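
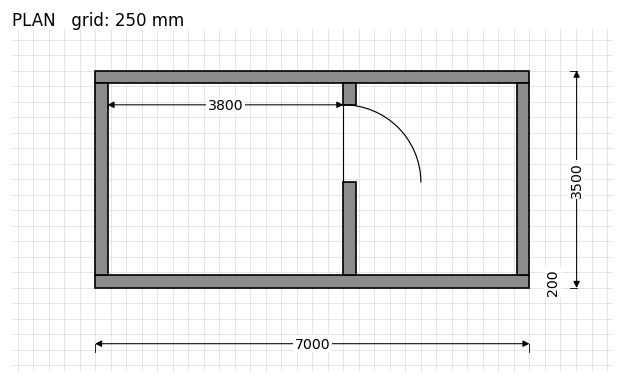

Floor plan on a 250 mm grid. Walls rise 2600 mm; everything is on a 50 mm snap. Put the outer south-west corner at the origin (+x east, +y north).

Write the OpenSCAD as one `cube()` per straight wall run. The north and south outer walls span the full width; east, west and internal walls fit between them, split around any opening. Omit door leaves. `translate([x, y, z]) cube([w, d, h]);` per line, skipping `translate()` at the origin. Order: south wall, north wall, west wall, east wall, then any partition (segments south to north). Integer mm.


cube([7000, 200, 2600]);
translate([0, 3300, 0]) cube([7000, 200, 2600]);
translate([0, 200, 0]) cube([200, 3100, 2600]);
translate([6800, 200, 0]) cube([200, 3100, 2600]);
translate([4000, 200, 0]) cube([200, 1500, 2600]);
translate([4000, 2950, 0]) cube([200, 350, 2600]);


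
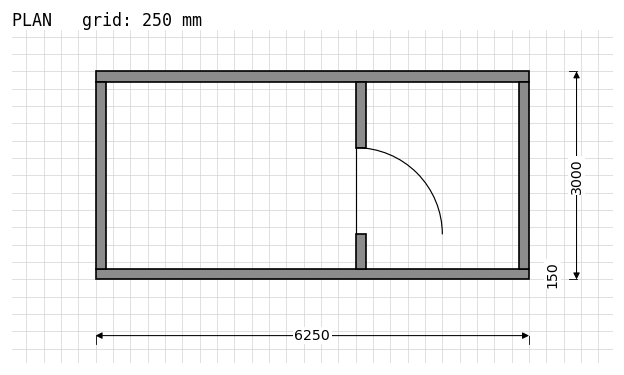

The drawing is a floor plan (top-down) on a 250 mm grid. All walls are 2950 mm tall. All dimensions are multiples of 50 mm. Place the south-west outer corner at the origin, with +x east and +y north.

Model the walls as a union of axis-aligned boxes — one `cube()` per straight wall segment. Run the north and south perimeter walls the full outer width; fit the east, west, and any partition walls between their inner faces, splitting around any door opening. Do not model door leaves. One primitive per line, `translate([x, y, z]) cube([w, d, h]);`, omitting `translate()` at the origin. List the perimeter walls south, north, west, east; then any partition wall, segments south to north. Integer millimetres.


cube([6250, 150, 2950]);
translate([0, 2850, 0]) cube([6250, 150, 2950]);
translate([0, 150, 0]) cube([150, 2700, 2950]);
translate([6100, 150, 0]) cube([150, 2700, 2950]);
translate([3750, 150, 0]) cube([150, 500, 2950]);
translate([3750, 1900, 0]) cube([150, 950, 2950]);


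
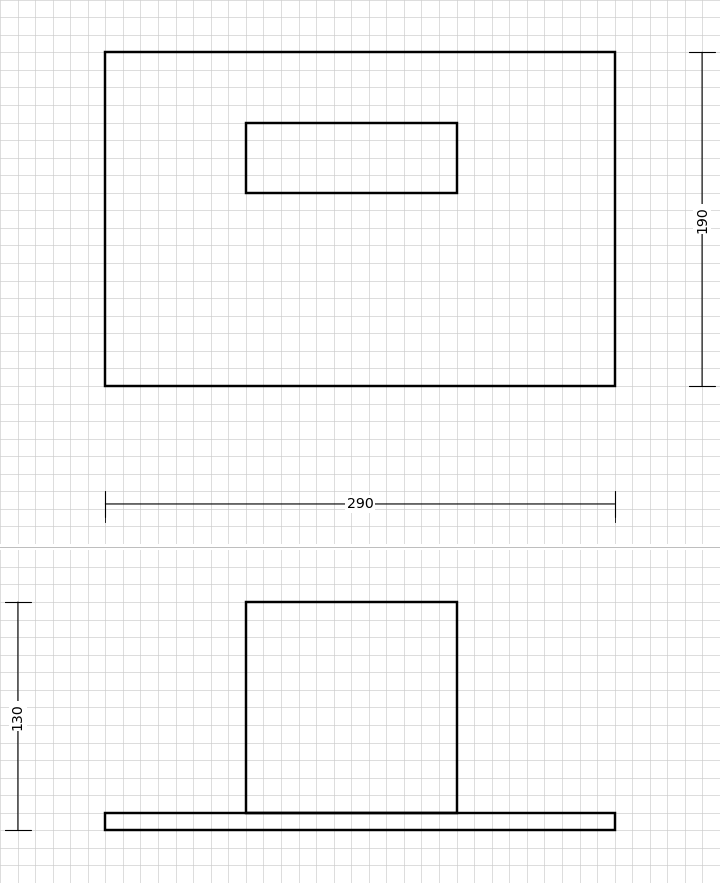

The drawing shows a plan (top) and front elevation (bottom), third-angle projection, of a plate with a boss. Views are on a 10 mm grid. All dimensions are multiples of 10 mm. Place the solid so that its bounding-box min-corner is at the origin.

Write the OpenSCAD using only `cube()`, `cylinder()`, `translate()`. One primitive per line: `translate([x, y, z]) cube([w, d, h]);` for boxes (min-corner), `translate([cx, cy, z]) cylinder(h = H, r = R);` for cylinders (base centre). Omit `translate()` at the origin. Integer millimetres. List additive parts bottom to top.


cube([290, 190, 10]);
translate([80, 110, 10]) cube([120, 40, 120]);


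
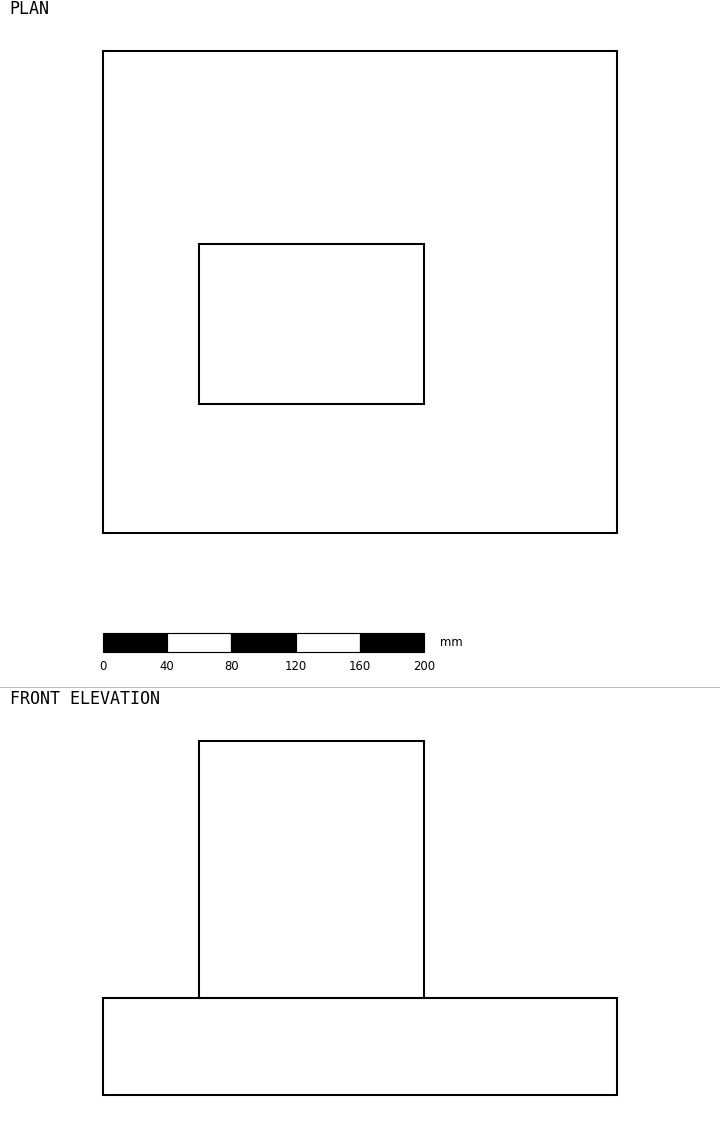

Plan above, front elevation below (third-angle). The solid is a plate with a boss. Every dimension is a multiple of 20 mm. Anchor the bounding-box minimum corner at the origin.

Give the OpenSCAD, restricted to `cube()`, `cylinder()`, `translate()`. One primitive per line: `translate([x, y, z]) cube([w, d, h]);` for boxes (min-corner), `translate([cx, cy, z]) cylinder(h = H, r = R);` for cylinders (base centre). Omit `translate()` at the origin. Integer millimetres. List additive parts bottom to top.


cube([320, 300, 60]);
translate([60, 80, 60]) cube([140, 100, 160]);


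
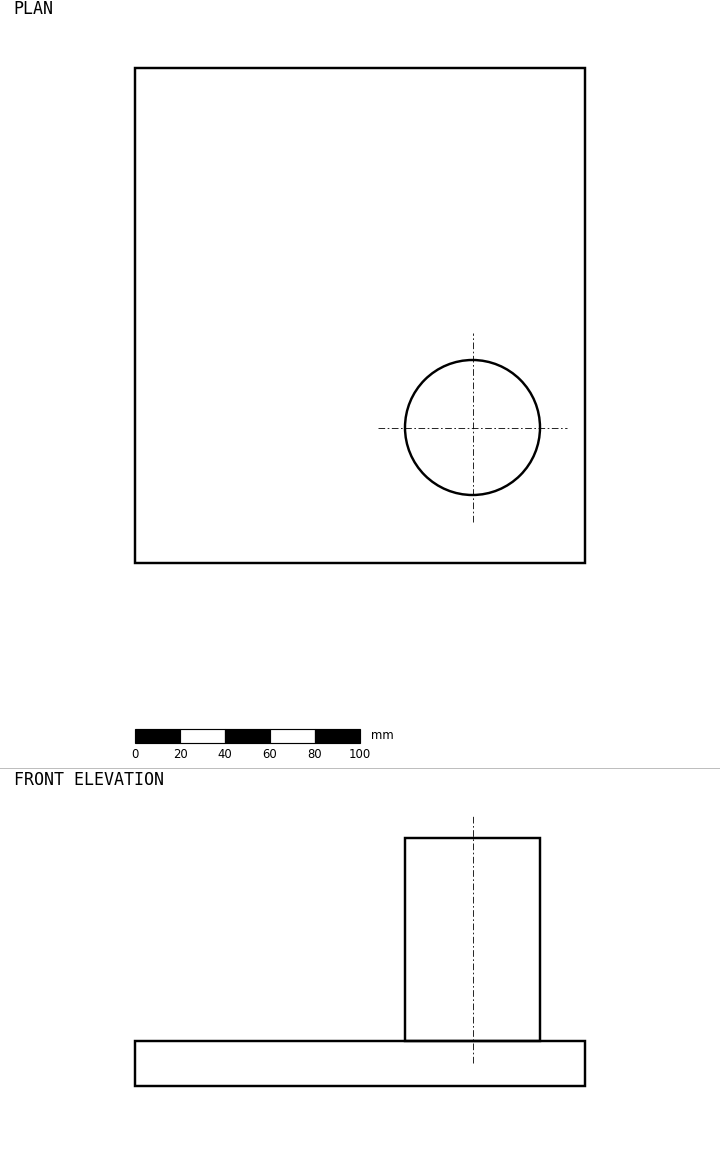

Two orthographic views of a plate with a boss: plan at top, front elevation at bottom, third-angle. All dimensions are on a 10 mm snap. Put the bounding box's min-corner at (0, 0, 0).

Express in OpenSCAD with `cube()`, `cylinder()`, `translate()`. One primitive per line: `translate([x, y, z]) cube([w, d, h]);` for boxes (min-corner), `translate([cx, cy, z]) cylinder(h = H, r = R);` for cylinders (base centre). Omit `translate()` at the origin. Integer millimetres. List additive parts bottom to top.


cube([200, 220, 20]);
translate([150, 60, 20]) cylinder(h = 90, r = 30);


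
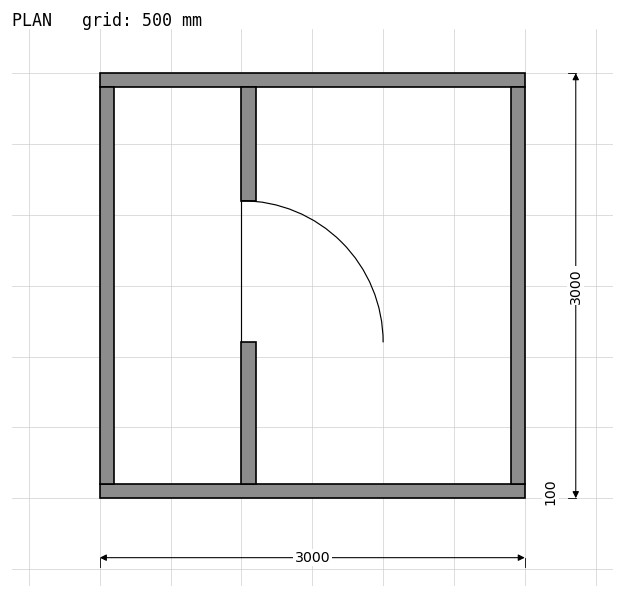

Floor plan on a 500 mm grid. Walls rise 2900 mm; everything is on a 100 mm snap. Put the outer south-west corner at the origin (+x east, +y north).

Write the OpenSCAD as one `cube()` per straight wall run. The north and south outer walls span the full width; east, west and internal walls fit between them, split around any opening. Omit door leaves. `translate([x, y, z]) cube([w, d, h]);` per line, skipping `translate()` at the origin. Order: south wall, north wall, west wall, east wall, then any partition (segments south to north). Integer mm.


cube([3000, 100, 2900]);
translate([0, 2900, 0]) cube([3000, 100, 2900]);
translate([0, 100, 0]) cube([100, 2800, 2900]);
translate([2900, 100, 0]) cube([100, 2800, 2900]);
translate([1000, 100, 0]) cube([100, 1000, 2900]);
translate([1000, 2100, 0]) cube([100, 800, 2900]);


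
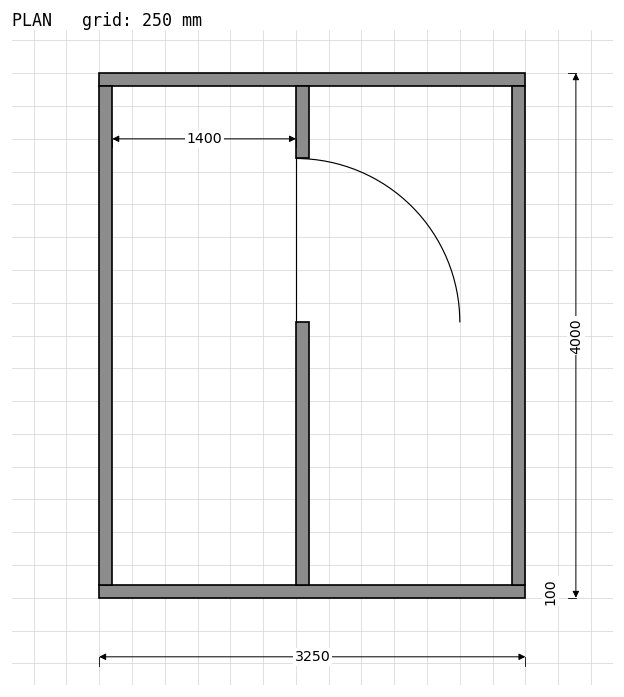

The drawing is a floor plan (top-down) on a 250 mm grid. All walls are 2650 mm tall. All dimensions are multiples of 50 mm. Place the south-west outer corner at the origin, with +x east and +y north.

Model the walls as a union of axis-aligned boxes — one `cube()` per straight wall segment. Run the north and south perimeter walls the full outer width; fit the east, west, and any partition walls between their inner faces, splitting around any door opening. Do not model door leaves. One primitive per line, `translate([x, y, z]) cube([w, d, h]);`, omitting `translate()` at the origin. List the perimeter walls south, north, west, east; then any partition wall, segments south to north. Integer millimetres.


cube([3250, 100, 2650]);
translate([0, 3900, 0]) cube([3250, 100, 2650]);
translate([0, 100, 0]) cube([100, 3800, 2650]);
translate([3150, 100, 0]) cube([100, 3800, 2650]);
translate([1500, 100, 0]) cube([100, 2000, 2650]);
translate([1500, 3350, 0]) cube([100, 550, 2650]);


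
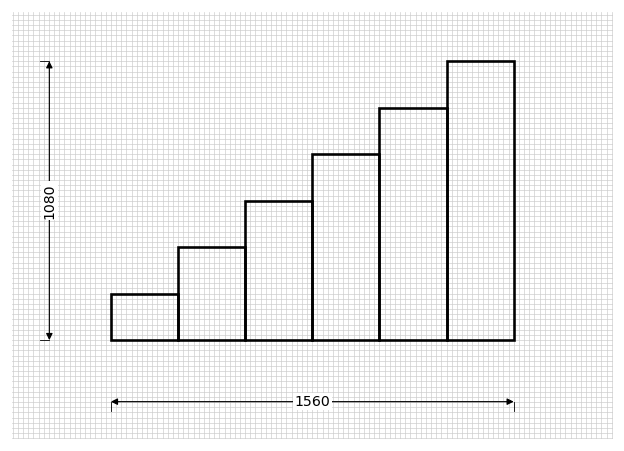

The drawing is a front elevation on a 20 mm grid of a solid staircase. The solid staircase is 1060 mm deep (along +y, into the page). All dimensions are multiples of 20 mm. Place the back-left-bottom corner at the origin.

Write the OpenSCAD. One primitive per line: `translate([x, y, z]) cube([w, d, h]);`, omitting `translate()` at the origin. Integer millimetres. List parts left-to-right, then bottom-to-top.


cube([260, 1060, 180]);
translate([260, 0, 0]) cube([260, 1060, 360]);
translate([520, 0, 0]) cube([260, 1060, 540]);
translate([780, 0, 0]) cube([260, 1060, 720]);
translate([1040, 0, 0]) cube([260, 1060, 900]);
translate([1300, 0, 0]) cube([260, 1060, 1080]);


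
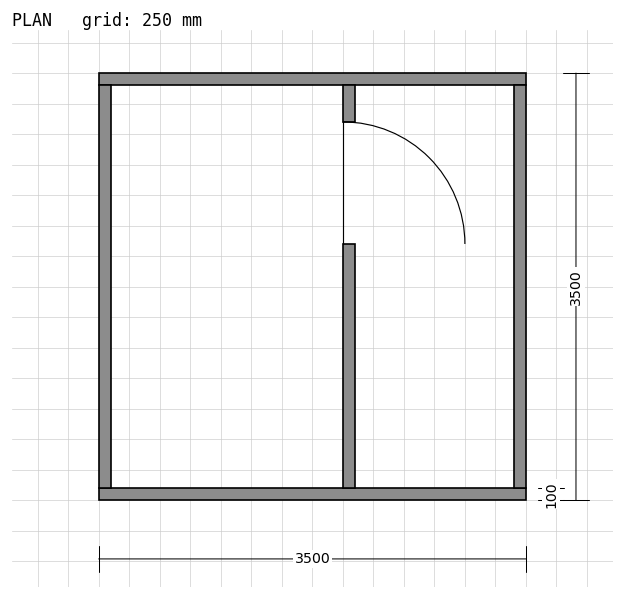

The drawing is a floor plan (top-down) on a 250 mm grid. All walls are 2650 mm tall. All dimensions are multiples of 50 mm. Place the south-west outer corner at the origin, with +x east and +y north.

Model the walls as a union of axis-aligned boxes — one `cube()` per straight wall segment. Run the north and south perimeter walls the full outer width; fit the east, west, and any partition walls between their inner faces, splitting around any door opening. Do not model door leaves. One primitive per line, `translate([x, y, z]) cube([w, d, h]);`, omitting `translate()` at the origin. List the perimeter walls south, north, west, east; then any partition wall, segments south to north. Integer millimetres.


cube([3500, 100, 2650]);
translate([0, 3400, 0]) cube([3500, 100, 2650]);
translate([0, 100, 0]) cube([100, 3300, 2650]);
translate([3400, 100, 0]) cube([100, 3300, 2650]);
translate([2000, 100, 0]) cube([100, 2000, 2650]);
translate([2000, 3100, 0]) cube([100, 300, 2650]);


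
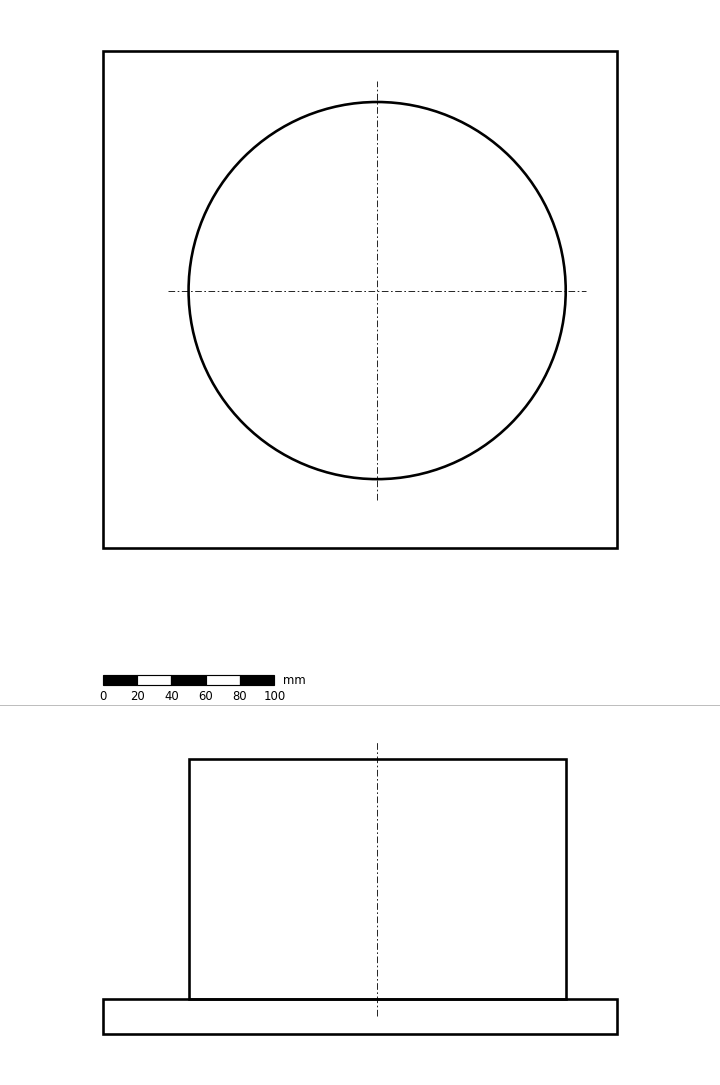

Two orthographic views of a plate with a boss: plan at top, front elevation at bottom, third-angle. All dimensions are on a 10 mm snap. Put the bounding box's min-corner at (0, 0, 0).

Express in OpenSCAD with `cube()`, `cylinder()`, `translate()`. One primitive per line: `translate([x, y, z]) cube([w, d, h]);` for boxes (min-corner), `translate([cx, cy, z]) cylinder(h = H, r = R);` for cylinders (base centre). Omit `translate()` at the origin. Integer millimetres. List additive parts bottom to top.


cube([300, 290, 20]);
translate([160, 150, 20]) cylinder(h = 140, r = 110);


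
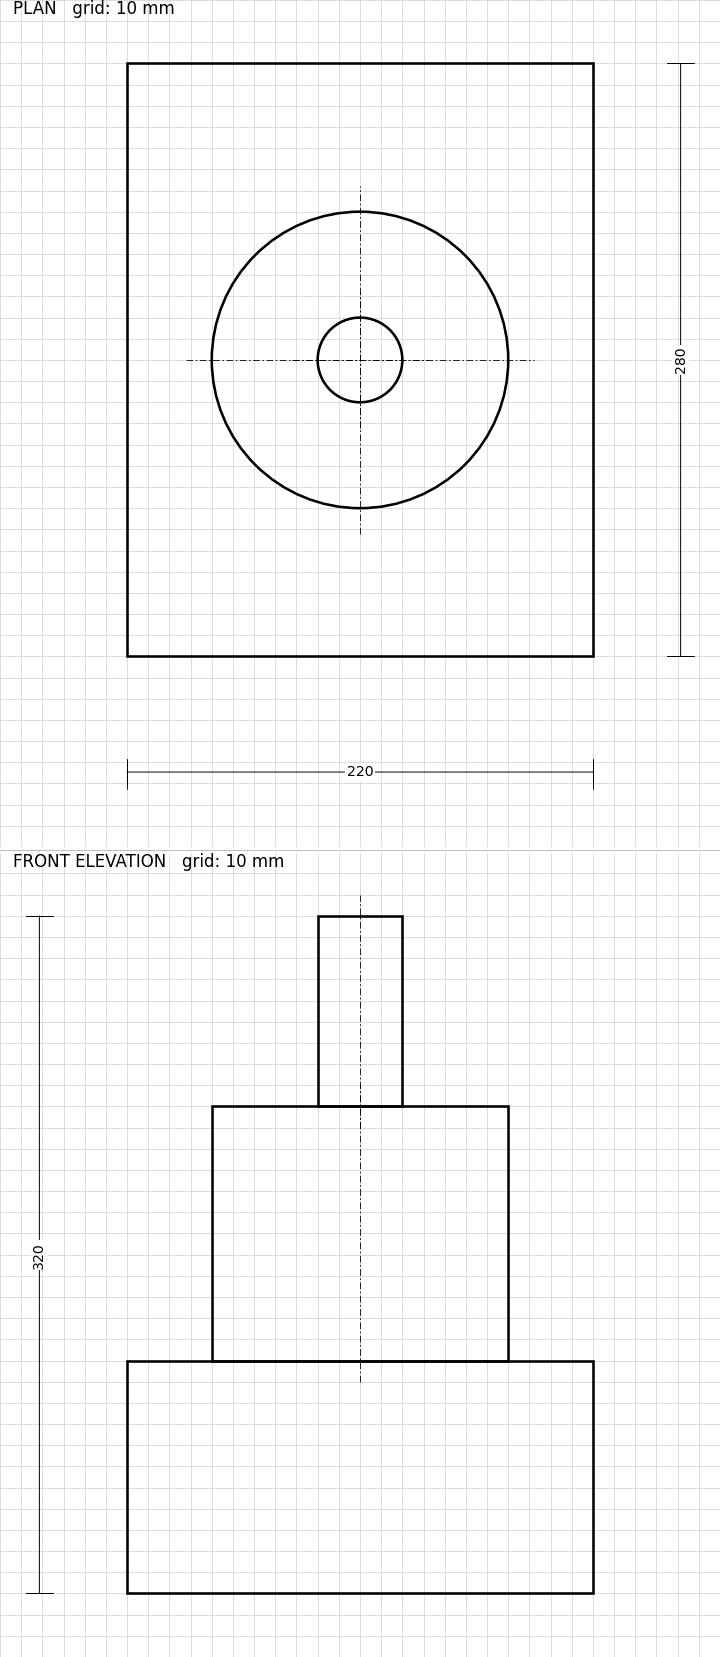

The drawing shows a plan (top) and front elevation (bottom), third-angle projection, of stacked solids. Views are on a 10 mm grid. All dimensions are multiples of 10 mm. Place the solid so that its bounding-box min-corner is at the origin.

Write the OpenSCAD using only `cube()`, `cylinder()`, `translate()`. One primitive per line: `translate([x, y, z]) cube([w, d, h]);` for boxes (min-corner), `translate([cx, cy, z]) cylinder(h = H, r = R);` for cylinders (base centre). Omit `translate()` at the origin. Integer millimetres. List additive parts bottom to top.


cube([220, 280, 110]);
translate([110, 140, 110]) cylinder(h = 120, r = 70);
translate([110, 140, 230]) cylinder(h = 90, r = 20);


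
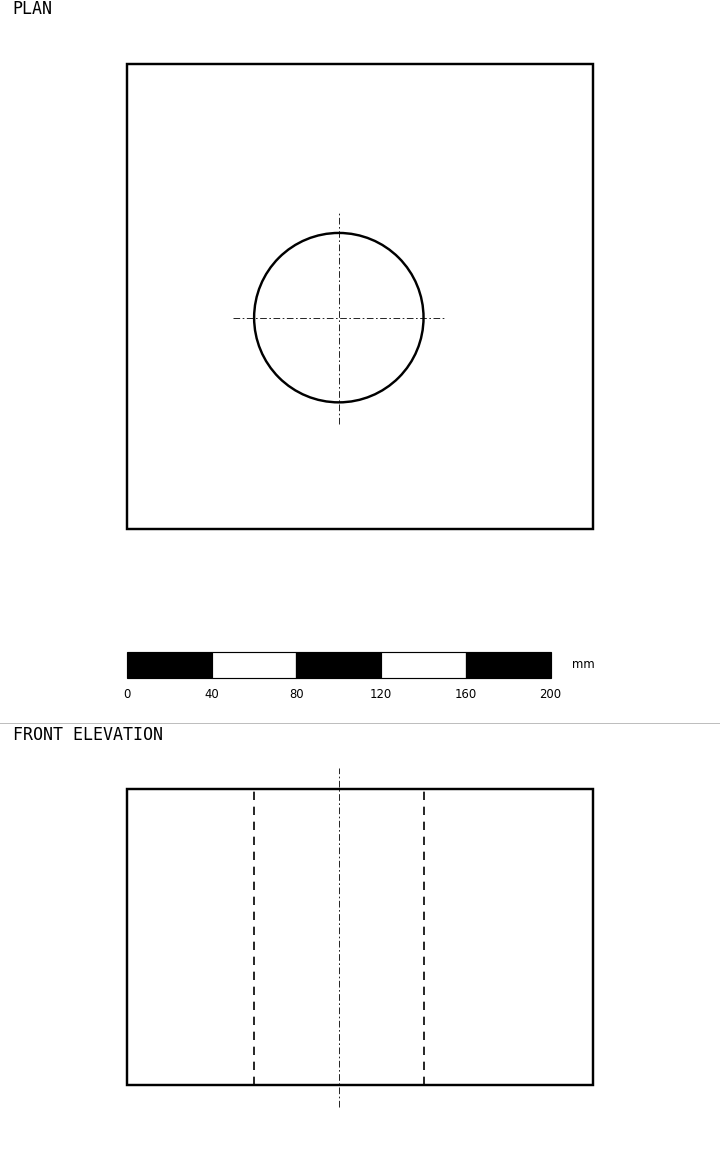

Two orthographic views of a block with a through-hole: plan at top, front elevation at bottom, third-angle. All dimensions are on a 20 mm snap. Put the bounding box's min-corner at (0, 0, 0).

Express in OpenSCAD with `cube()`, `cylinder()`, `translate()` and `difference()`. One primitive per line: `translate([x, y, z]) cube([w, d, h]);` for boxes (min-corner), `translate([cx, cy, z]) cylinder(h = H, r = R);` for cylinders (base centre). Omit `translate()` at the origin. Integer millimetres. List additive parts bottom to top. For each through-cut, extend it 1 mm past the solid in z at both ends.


difference() {
  cube([220, 220, 140]);
  translate([100, 100, -1]) cylinder(h = 142, r = 40);
}


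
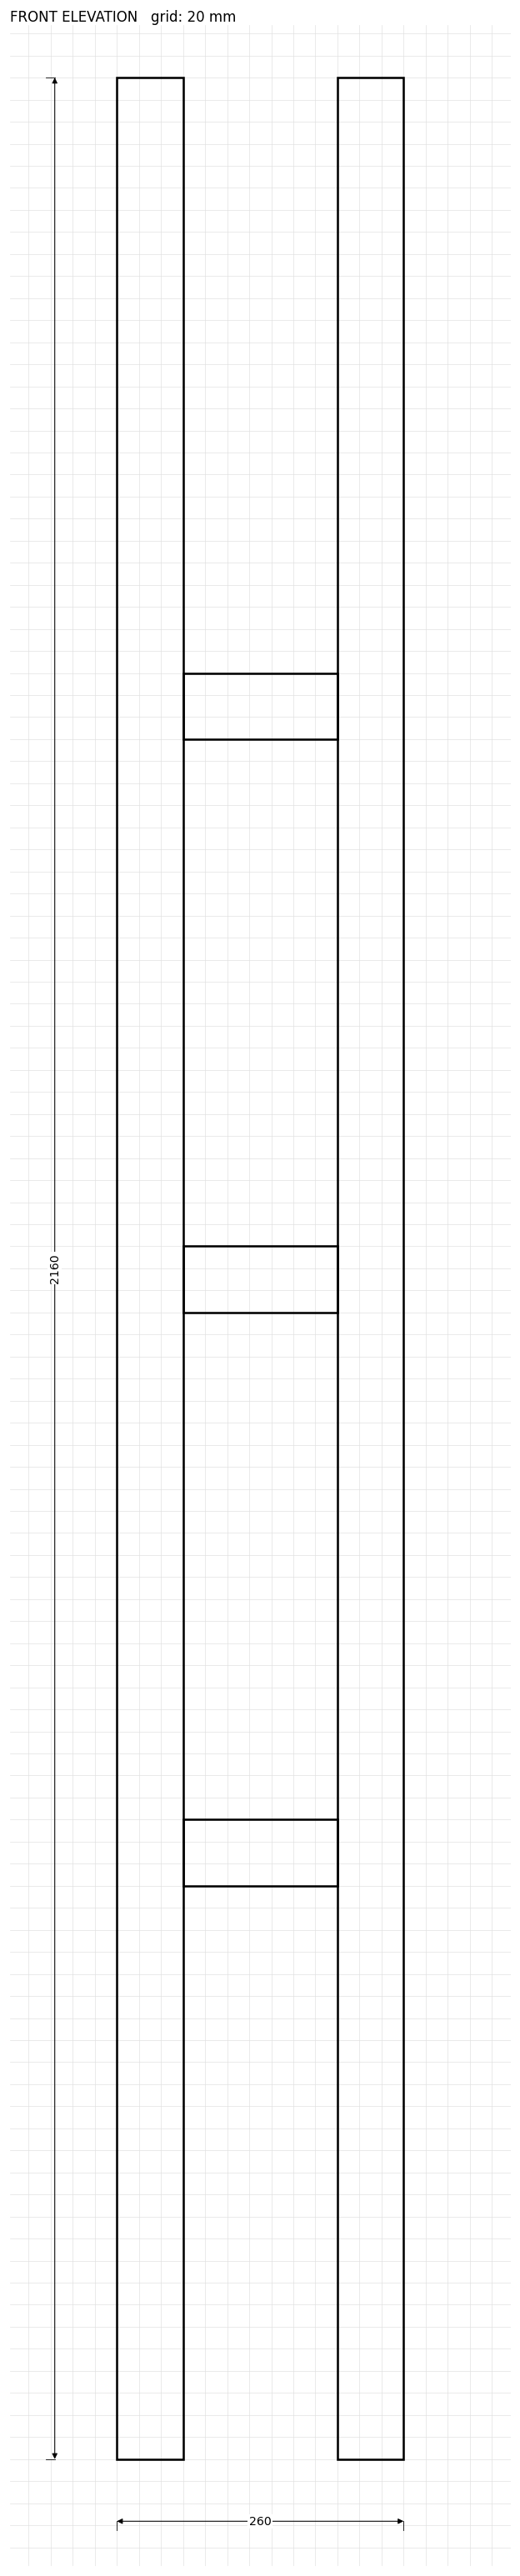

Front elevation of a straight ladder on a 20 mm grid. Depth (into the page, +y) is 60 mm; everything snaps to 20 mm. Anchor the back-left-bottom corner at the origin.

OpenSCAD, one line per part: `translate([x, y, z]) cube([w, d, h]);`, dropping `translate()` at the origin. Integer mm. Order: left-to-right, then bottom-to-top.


cube([60, 60, 2160]);
translate([60, 0, 520]) cube([140, 60, 60]);
translate([60, 0, 1040]) cube([140, 60, 60]);
translate([60, 0, 1560]) cube([140, 60, 60]);
translate([200, 0, 0]) cube([60, 60, 2160]);


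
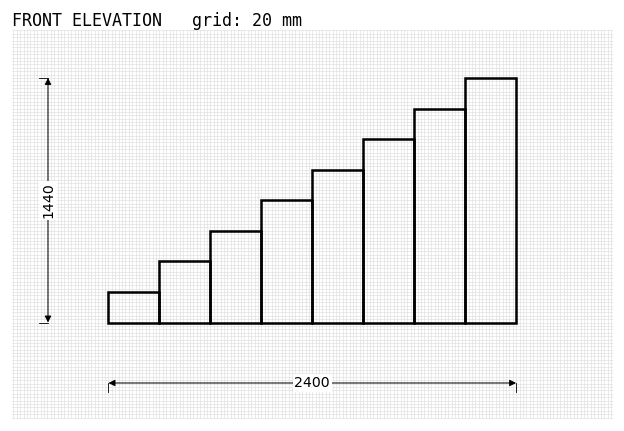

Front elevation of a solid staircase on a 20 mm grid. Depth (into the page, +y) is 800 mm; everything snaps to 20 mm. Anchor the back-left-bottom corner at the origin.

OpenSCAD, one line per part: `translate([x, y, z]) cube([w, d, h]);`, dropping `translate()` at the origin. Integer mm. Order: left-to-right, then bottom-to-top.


cube([300, 800, 180]);
translate([300, 0, 0]) cube([300, 800, 360]);
translate([600, 0, 0]) cube([300, 800, 540]);
translate([900, 0, 0]) cube([300, 800, 720]);
translate([1200, 0, 0]) cube([300, 800, 900]);
translate([1500, 0, 0]) cube([300, 800, 1080]);
translate([1800, 0, 0]) cube([300, 800, 1260]);
translate([2100, 0, 0]) cube([300, 800, 1440]);


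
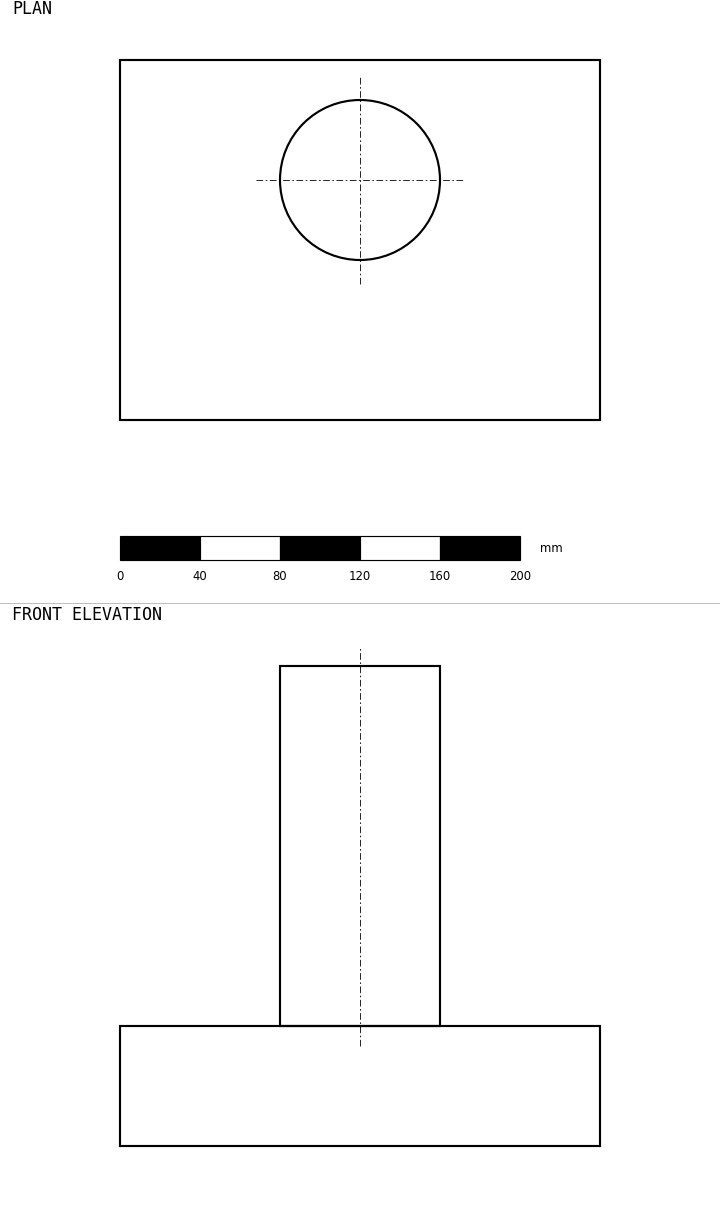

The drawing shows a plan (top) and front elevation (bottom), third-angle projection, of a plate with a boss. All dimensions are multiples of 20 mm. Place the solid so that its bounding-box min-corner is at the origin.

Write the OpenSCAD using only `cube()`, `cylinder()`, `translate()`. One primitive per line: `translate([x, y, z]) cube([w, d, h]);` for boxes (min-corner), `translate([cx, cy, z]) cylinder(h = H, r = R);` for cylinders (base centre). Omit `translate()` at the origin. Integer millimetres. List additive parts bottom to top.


cube([240, 180, 60]);
translate([120, 120, 60]) cylinder(h = 180, r = 40);


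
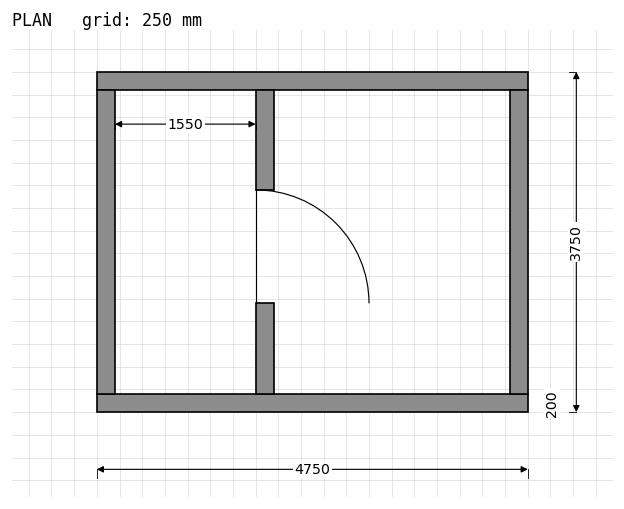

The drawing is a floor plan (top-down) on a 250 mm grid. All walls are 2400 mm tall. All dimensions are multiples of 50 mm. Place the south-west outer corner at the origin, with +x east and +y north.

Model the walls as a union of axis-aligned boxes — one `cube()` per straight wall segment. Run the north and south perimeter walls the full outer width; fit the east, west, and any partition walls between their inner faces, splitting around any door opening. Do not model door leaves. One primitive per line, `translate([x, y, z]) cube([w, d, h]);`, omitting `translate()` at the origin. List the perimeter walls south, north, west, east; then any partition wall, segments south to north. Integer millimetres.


cube([4750, 200, 2400]);
translate([0, 3550, 0]) cube([4750, 200, 2400]);
translate([0, 200, 0]) cube([200, 3350, 2400]);
translate([4550, 200, 0]) cube([200, 3350, 2400]);
translate([1750, 200, 0]) cube([200, 1000, 2400]);
translate([1750, 2450, 0]) cube([200, 1100, 2400]);


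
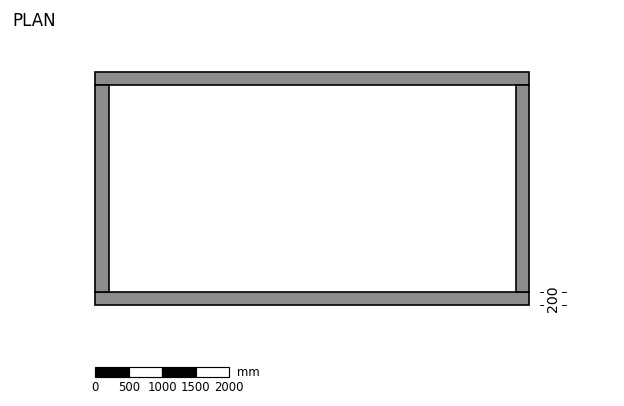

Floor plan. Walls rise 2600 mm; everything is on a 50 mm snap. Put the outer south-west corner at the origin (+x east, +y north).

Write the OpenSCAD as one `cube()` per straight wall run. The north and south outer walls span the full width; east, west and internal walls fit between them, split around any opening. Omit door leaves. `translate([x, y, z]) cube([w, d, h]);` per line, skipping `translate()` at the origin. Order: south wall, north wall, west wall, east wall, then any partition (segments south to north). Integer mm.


cube([6500, 200, 2600]);
translate([0, 3300, 0]) cube([6500, 200, 2600]);
translate([0, 200, 0]) cube([200, 3100, 2600]);
translate([6300, 200, 0]) cube([200, 3100, 2600]);


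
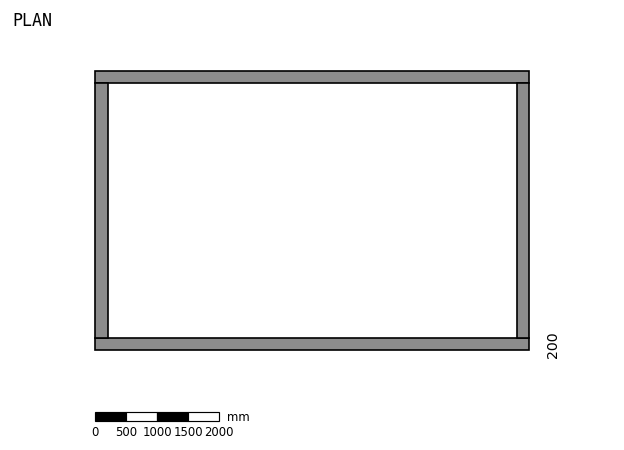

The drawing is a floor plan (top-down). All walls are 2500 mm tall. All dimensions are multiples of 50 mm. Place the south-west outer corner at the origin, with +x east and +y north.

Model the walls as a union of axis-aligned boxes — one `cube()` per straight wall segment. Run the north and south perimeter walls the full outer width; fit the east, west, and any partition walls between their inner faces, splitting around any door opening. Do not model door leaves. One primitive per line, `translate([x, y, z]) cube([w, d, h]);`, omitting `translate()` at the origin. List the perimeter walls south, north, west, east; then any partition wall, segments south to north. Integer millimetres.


cube([7000, 200, 2500]);
translate([0, 4300, 0]) cube([7000, 200, 2500]);
translate([0, 200, 0]) cube([200, 4100, 2500]);
translate([6800, 200, 0]) cube([200, 4100, 2500]);


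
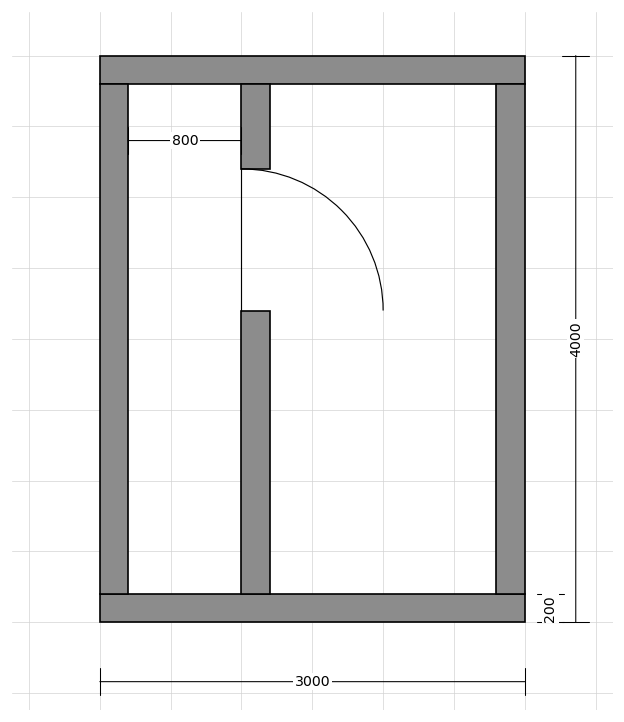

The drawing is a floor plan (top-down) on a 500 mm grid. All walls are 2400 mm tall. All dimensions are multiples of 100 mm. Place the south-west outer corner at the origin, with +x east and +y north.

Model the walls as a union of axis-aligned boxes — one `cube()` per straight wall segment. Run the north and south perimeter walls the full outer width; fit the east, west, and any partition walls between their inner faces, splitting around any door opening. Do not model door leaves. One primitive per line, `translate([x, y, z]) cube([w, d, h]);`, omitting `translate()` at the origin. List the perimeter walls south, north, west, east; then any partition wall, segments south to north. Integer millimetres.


cube([3000, 200, 2400]);
translate([0, 3800, 0]) cube([3000, 200, 2400]);
translate([0, 200, 0]) cube([200, 3600, 2400]);
translate([2800, 200, 0]) cube([200, 3600, 2400]);
translate([1000, 200, 0]) cube([200, 2000, 2400]);
translate([1000, 3200, 0]) cube([200, 600, 2400]);


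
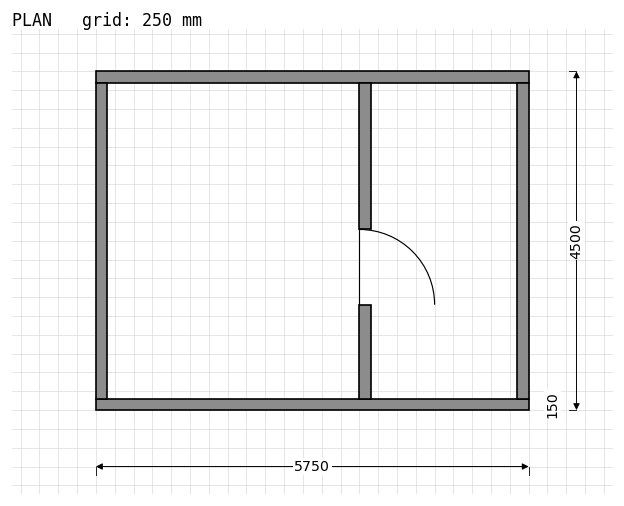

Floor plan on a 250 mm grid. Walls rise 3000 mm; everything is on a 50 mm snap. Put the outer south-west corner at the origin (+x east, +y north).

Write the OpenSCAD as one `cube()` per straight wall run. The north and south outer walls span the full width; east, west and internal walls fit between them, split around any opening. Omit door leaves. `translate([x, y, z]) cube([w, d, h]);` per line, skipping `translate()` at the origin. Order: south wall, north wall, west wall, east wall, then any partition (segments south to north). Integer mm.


cube([5750, 150, 3000]);
translate([0, 4350, 0]) cube([5750, 150, 3000]);
translate([0, 150, 0]) cube([150, 4200, 3000]);
translate([5600, 150, 0]) cube([150, 4200, 3000]);
translate([3500, 150, 0]) cube([150, 1250, 3000]);
translate([3500, 2400, 0]) cube([150, 1950, 3000]);


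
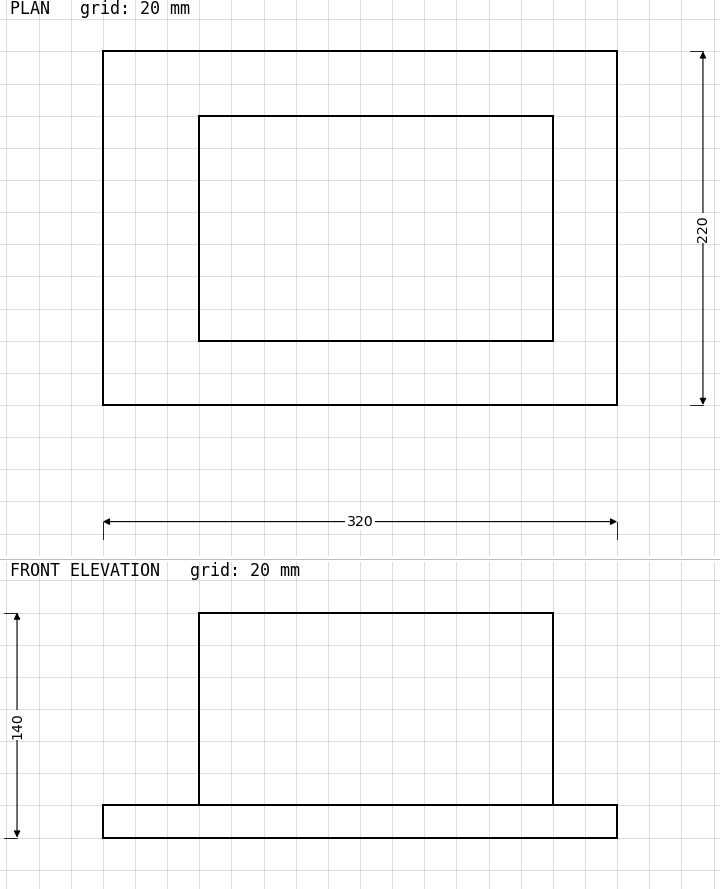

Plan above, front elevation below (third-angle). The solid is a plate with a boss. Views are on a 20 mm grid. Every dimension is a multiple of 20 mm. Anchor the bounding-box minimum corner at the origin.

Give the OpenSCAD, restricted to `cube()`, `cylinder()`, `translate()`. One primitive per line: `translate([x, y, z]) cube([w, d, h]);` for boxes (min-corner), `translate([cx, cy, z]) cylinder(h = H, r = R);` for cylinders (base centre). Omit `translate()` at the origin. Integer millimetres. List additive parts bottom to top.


cube([320, 220, 20]);
translate([60, 40, 20]) cube([220, 140, 120]);


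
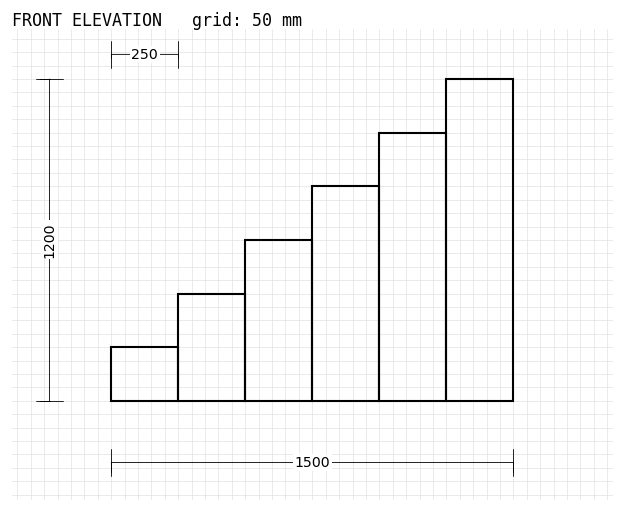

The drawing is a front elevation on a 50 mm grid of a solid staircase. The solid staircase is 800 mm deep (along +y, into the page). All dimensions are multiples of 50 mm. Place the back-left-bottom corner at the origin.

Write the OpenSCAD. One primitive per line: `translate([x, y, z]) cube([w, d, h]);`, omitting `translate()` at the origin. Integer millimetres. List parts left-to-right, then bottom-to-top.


cube([250, 800, 200]);
translate([250, 0, 0]) cube([250, 800, 400]);
translate([500, 0, 0]) cube([250, 800, 600]);
translate([750, 0, 0]) cube([250, 800, 800]);
translate([1000, 0, 0]) cube([250, 800, 1000]);
translate([1250, 0, 0]) cube([250, 800, 1200]);


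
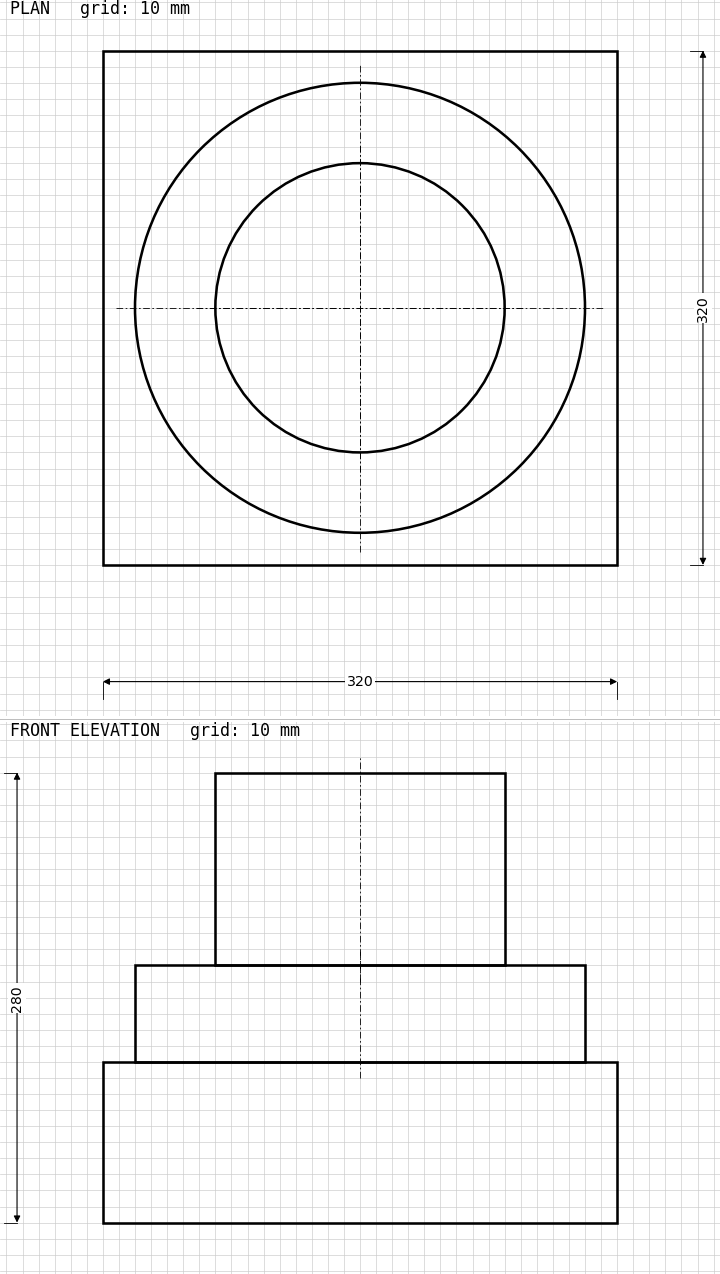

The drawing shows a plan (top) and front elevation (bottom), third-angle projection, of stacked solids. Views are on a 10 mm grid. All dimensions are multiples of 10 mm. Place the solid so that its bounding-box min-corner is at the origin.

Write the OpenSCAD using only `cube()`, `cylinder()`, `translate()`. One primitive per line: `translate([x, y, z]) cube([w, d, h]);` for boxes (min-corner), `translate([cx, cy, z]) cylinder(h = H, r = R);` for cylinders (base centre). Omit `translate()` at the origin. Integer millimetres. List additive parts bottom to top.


cube([320, 320, 100]);
translate([160, 160, 100]) cylinder(h = 60, r = 140);
translate([160, 160, 160]) cylinder(h = 120, r = 90);


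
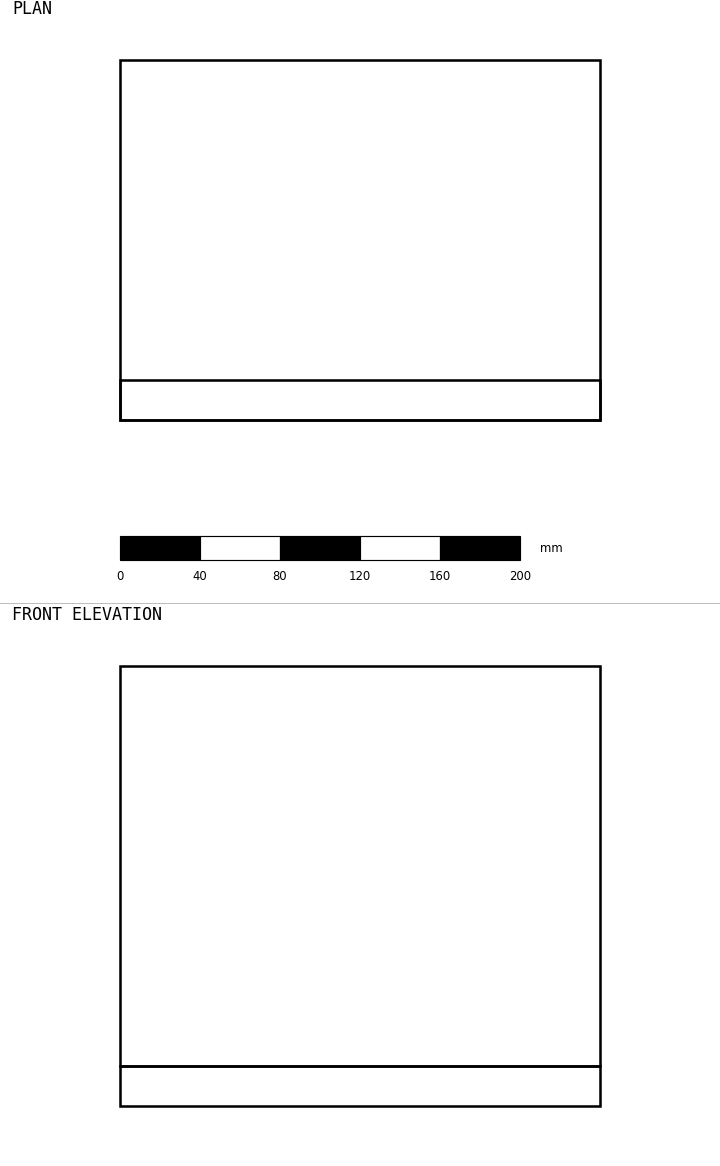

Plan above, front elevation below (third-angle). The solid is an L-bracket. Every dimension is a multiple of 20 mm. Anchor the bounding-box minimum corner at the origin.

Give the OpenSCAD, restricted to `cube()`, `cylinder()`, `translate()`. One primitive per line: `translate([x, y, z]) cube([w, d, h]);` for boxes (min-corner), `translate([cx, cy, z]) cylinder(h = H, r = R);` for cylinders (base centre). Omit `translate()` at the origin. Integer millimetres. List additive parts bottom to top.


cube([240, 180, 20]);
translate([0, 0, 20]) cube([240, 20, 200]);


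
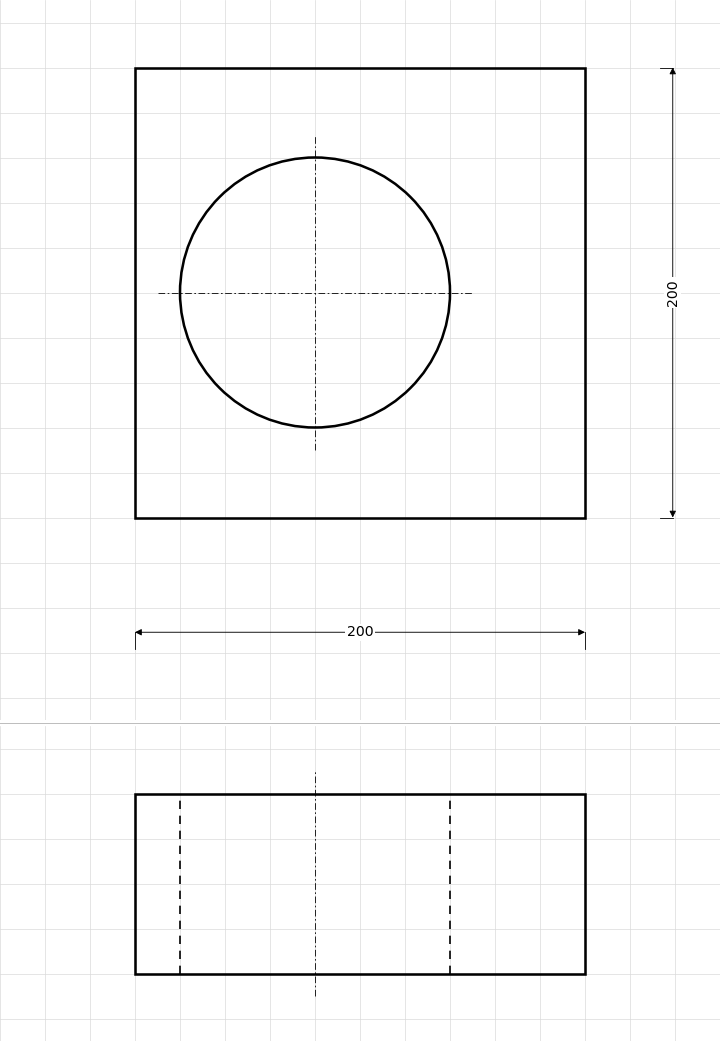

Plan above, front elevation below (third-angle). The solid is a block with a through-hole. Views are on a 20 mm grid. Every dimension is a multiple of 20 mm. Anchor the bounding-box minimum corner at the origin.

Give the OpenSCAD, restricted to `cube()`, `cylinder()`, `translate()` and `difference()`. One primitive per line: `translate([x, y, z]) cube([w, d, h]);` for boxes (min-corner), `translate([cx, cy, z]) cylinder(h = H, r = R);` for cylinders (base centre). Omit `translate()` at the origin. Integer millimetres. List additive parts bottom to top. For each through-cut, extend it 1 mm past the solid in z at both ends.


difference() {
  cube([200, 200, 80]);
  translate([80, 100, -1]) cylinder(h = 82, r = 60);
}


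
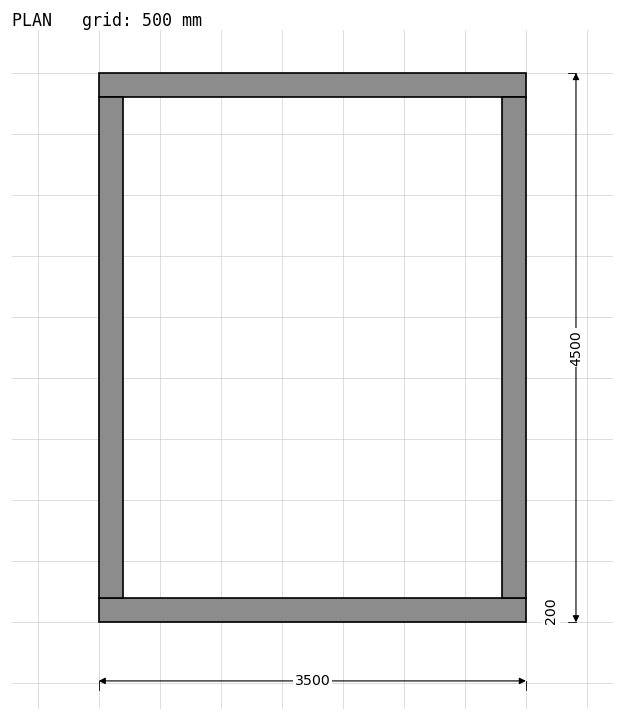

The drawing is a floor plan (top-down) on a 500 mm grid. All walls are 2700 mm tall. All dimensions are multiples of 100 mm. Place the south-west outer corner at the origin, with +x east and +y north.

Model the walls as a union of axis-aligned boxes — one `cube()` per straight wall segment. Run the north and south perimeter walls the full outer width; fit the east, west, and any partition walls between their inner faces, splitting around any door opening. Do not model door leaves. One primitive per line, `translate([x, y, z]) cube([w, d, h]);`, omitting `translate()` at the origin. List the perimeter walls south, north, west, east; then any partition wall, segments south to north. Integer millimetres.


cube([3500, 200, 2700]);
translate([0, 4300, 0]) cube([3500, 200, 2700]);
translate([0, 200, 0]) cube([200, 4100, 2700]);
translate([3300, 200, 0]) cube([200, 4100, 2700]);


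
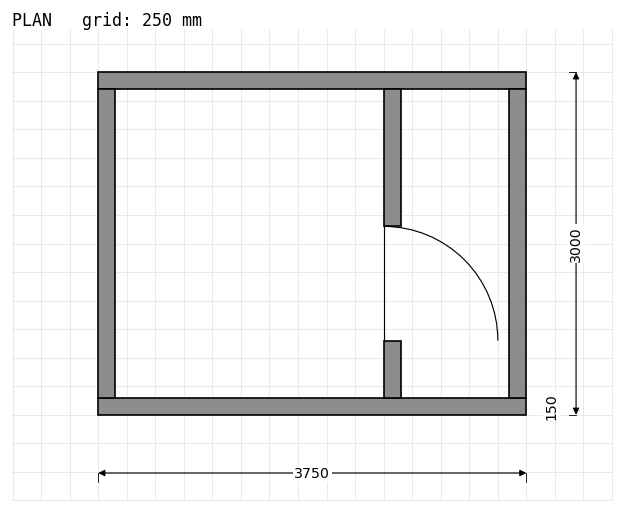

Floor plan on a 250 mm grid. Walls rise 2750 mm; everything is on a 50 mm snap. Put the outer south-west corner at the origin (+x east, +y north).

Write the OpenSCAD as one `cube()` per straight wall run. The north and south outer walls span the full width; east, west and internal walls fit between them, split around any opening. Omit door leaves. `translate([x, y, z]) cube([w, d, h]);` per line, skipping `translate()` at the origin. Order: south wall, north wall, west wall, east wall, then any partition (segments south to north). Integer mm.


cube([3750, 150, 2750]);
translate([0, 2850, 0]) cube([3750, 150, 2750]);
translate([0, 150, 0]) cube([150, 2700, 2750]);
translate([3600, 150, 0]) cube([150, 2700, 2750]);
translate([2500, 150, 0]) cube([150, 500, 2750]);
translate([2500, 1650, 0]) cube([150, 1200, 2750]);


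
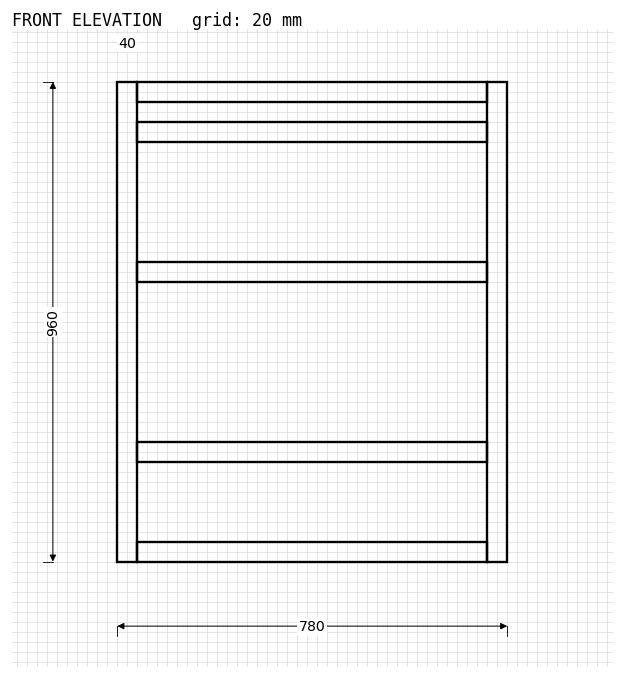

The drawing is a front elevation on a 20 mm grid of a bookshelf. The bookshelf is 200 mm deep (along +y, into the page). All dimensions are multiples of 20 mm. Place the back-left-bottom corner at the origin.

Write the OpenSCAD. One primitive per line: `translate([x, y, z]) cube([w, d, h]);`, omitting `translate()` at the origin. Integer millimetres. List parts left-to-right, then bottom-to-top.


cube([40, 200, 960]);
translate([40, 0, 0]) cube([700, 200, 40]);
translate([40, 0, 200]) cube([700, 200, 40]);
translate([40, 0, 560]) cube([700, 200, 40]);
translate([40, 0, 840]) cube([700, 200, 40]);
translate([40, 0, 920]) cube([700, 200, 40]);
translate([740, 0, 0]) cube([40, 200, 960]);


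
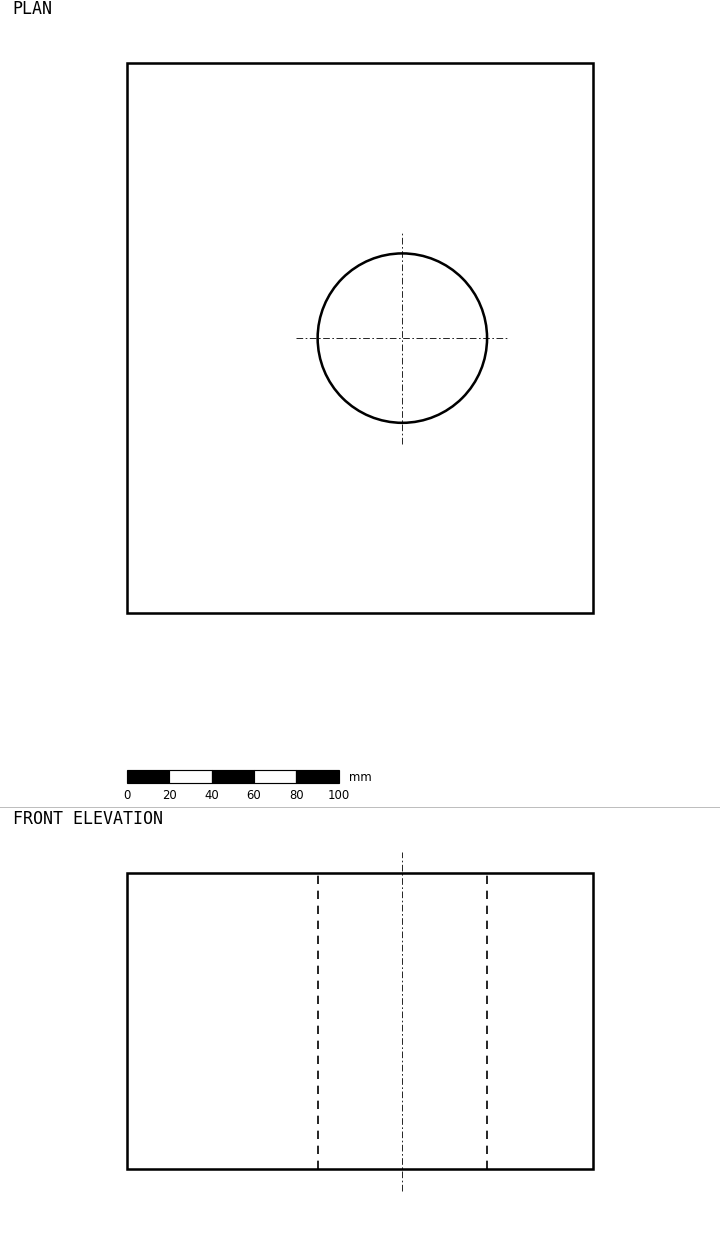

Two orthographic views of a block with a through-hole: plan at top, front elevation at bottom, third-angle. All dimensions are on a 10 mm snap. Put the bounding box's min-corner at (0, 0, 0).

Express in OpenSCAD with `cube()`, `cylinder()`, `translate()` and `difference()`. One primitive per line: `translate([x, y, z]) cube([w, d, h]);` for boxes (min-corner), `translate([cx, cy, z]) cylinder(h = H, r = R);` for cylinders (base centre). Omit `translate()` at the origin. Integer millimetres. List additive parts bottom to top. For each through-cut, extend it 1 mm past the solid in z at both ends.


difference() {
  cube([220, 260, 140]);
  translate([130, 130, -1]) cylinder(h = 142, r = 40);
}


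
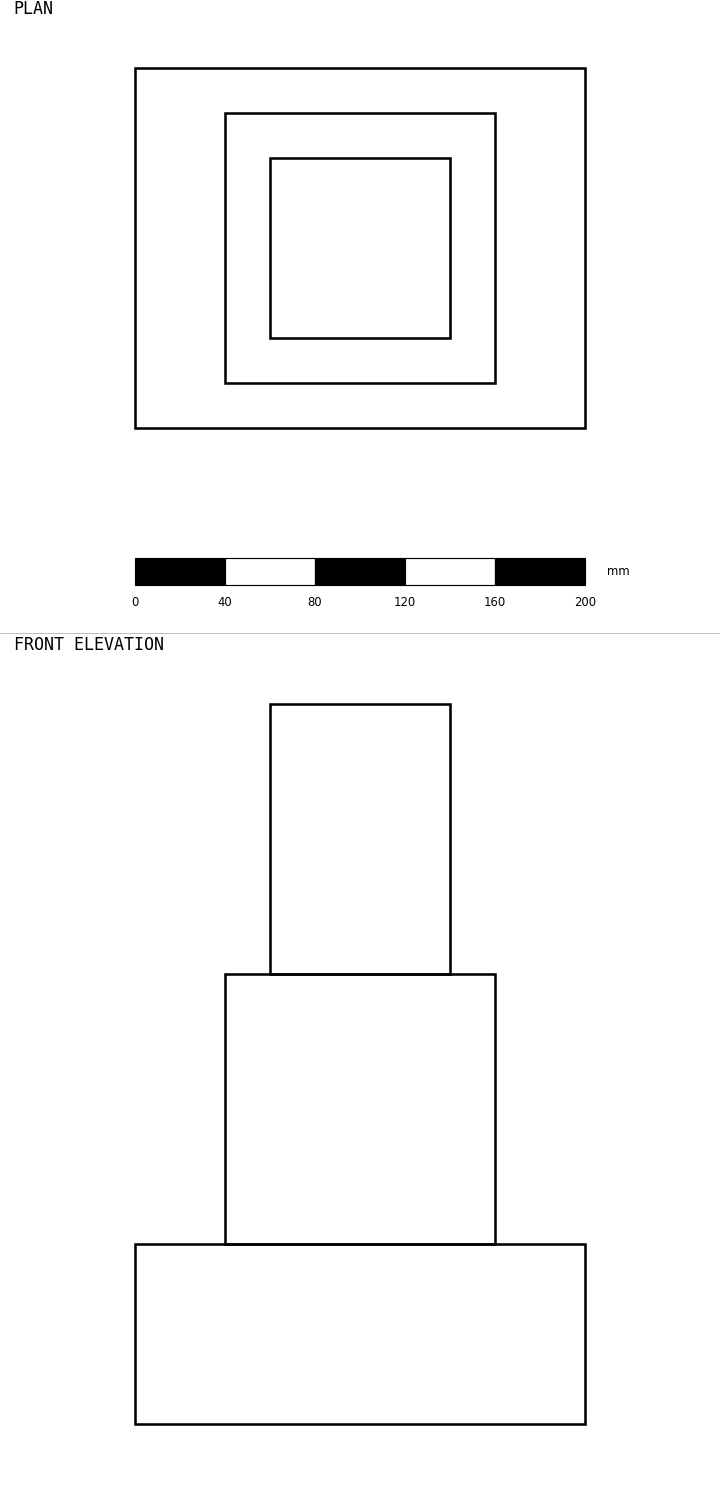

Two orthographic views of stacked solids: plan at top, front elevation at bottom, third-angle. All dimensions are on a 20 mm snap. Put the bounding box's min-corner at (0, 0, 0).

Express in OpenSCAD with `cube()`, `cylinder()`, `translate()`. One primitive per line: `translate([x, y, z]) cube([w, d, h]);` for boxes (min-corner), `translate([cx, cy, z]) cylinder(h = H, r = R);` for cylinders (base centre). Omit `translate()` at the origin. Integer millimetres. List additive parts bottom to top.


cube([200, 160, 80]);
translate([40, 20, 80]) cube([120, 120, 120]);
translate([60, 40, 200]) cube([80, 80, 120]);


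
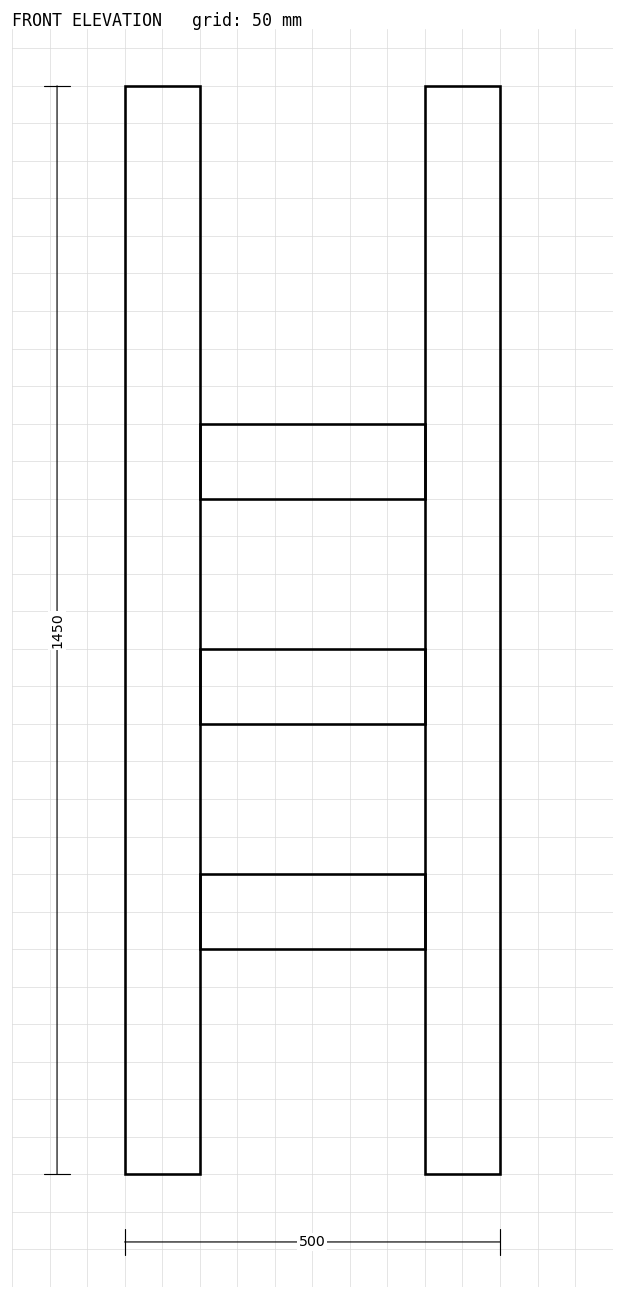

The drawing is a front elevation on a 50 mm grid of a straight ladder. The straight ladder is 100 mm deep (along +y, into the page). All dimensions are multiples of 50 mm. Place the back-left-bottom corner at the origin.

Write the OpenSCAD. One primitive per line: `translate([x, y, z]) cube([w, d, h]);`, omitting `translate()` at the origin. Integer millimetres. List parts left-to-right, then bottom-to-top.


cube([100, 100, 1450]);
translate([100, 0, 300]) cube([300, 100, 100]);
translate([100, 0, 600]) cube([300, 100, 100]);
translate([100, 0, 900]) cube([300, 100, 100]);
translate([400, 0, 0]) cube([100, 100, 1450]);


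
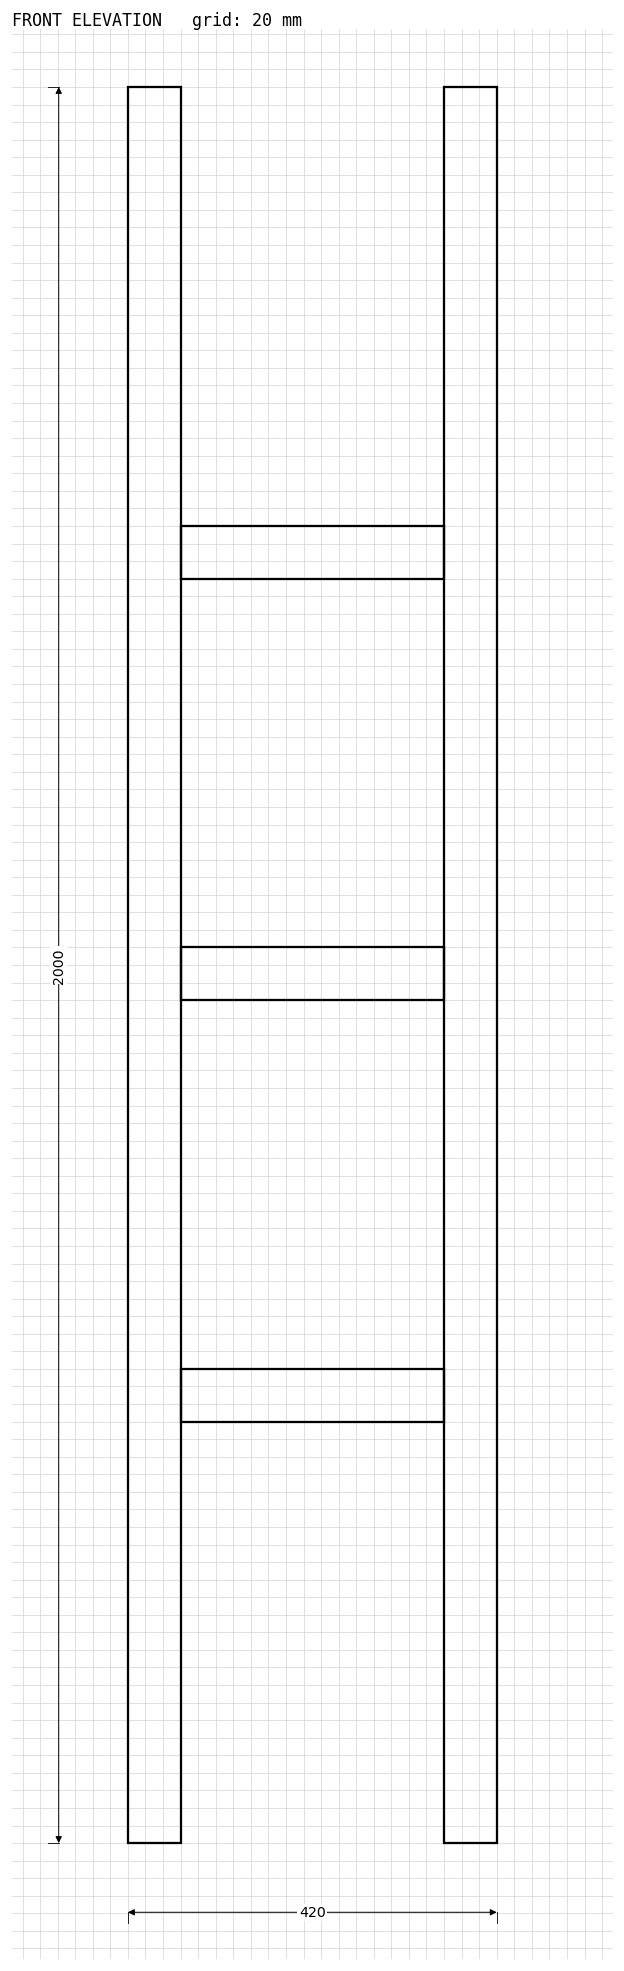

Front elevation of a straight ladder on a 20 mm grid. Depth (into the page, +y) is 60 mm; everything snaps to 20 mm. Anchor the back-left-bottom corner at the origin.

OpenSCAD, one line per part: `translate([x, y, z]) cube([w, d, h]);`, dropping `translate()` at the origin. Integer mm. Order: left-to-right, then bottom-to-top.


cube([60, 60, 2000]);
translate([60, 0, 480]) cube([300, 60, 60]);
translate([60, 0, 960]) cube([300, 60, 60]);
translate([60, 0, 1440]) cube([300, 60, 60]);
translate([360, 0, 0]) cube([60, 60, 2000]);


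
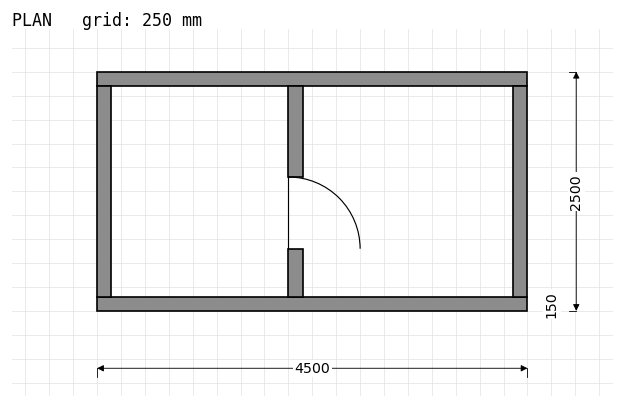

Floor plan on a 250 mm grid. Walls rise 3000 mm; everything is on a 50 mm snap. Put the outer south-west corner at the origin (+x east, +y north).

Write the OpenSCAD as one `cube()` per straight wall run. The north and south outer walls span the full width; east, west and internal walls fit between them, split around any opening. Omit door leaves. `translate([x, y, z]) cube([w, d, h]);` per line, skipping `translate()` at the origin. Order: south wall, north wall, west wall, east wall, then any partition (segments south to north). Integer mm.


cube([4500, 150, 3000]);
translate([0, 2350, 0]) cube([4500, 150, 3000]);
translate([0, 150, 0]) cube([150, 2200, 3000]);
translate([4350, 150, 0]) cube([150, 2200, 3000]);
translate([2000, 150, 0]) cube([150, 500, 3000]);
translate([2000, 1400, 0]) cube([150, 950, 3000]);


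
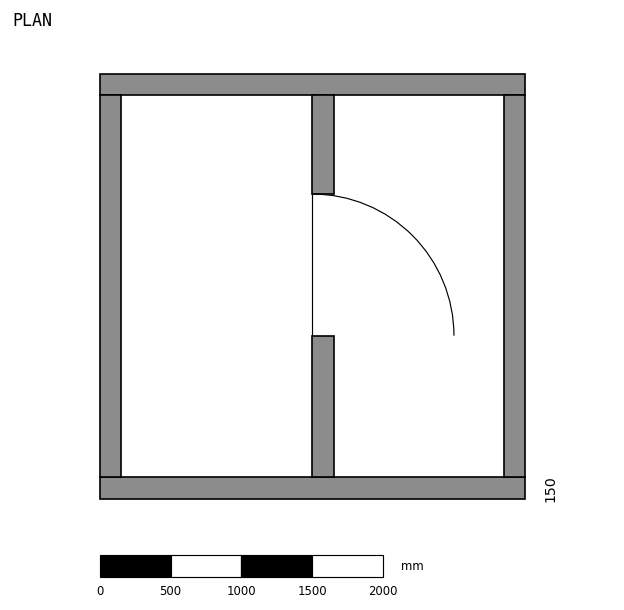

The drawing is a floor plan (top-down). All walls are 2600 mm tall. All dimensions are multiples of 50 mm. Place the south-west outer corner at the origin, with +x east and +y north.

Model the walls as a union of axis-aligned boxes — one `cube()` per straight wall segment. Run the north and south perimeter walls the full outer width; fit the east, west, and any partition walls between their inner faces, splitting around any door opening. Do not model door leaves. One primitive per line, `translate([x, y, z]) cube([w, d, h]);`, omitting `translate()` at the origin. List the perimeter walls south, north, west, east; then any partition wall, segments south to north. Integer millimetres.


cube([3000, 150, 2600]);
translate([0, 2850, 0]) cube([3000, 150, 2600]);
translate([0, 150, 0]) cube([150, 2700, 2600]);
translate([2850, 150, 0]) cube([150, 2700, 2600]);
translate([1500, 150, 0]) cube([150, 1000, 2600]);
translate([1500, 2150, 0]) cube([150, 700, 2600]);


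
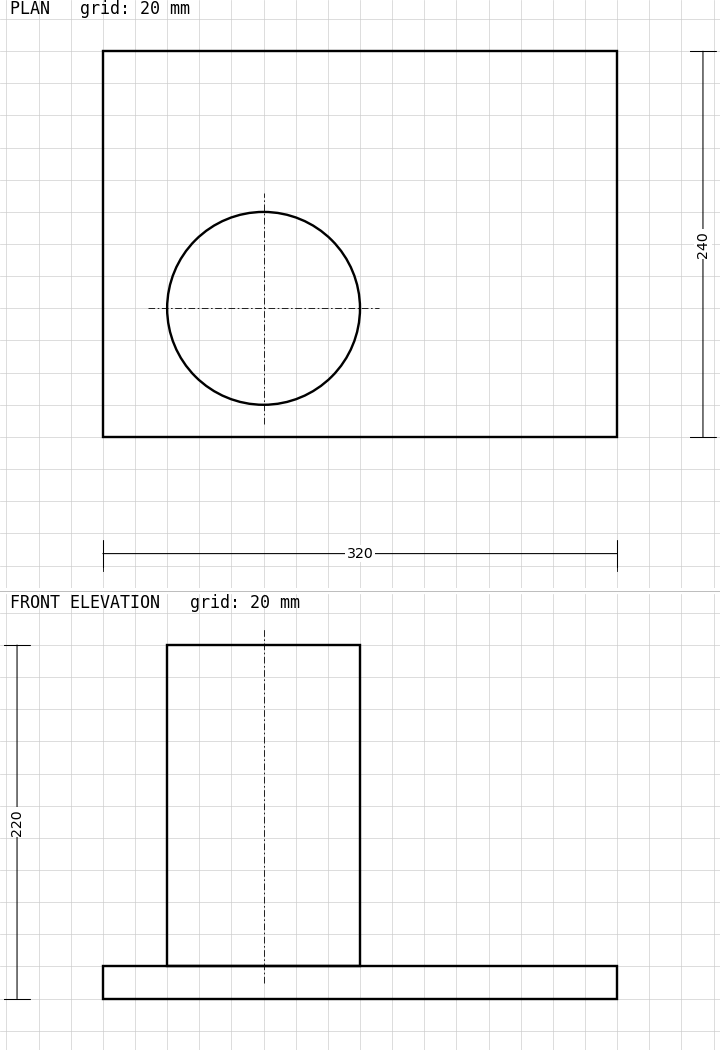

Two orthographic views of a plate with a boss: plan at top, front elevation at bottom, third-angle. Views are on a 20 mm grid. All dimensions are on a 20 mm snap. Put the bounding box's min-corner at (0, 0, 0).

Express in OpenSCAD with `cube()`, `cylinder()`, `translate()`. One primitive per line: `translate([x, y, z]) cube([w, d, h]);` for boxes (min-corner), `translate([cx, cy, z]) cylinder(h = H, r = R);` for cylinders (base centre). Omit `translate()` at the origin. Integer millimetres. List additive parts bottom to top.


cube([320, 240, 20]);
translate([100, 80, 20]) cylinder(h = 200, r = 60);


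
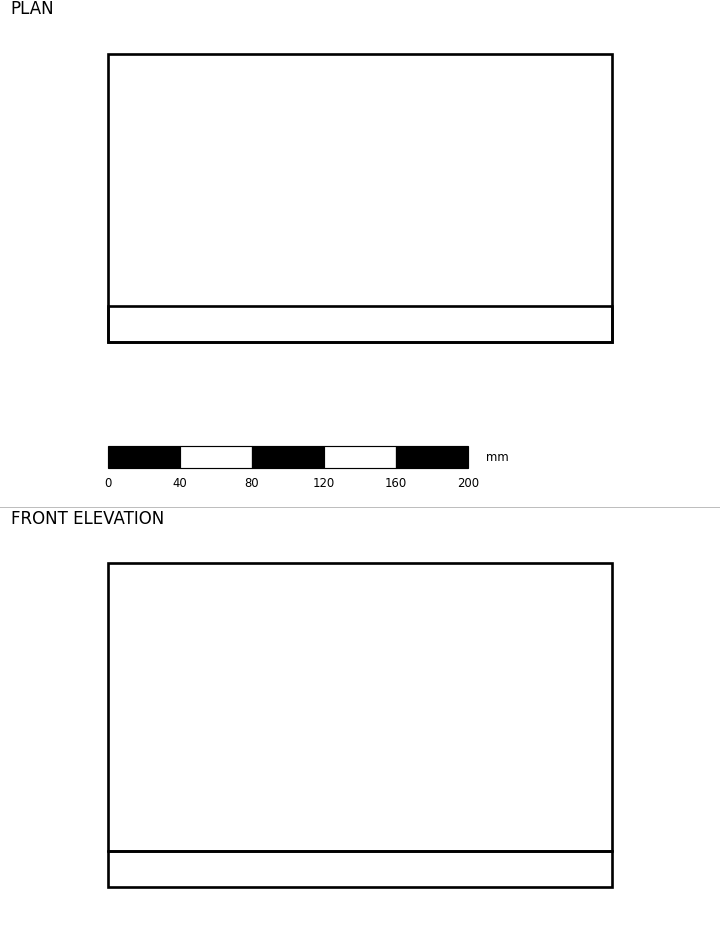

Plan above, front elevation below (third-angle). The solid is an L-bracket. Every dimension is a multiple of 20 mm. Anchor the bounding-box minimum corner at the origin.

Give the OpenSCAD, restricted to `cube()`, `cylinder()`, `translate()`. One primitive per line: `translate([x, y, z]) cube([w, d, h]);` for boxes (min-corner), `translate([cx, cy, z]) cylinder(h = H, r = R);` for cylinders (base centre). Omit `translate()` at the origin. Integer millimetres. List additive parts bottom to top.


cube([280, 160, 20]);
translate([0, 0, 20]) cube([280, 20, 160]);
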